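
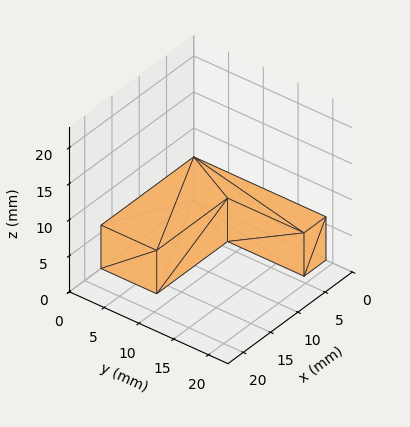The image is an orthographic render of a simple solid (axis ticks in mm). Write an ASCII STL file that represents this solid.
Reading the render: the shape is an L-shaped prism: outer 17 × 19 mm, arm thicknesses ≈ 8 mm (horizontal) and 4 mm (vertical), extruded 6 mm in z (dimensions read to the nearest mm from the axis ticks). For the STL, each face is triangulated and given an outward normal.

solid part
  facet normal 0.0000 0.0000 -1.0000
    outer loop
      vertex 17.0 8.0 0.0
      vertex 17.0 0.0 0.0
      vertex 0.0 0.0 0.0
    endloop
  endfacet
  facet normal 0.0000 0.0000 -1.0000
    outer loop
      vertex 4.0 8.0 0.0
      vertex 17.0 8.0 0.0
      vertex 0.0 0.0 0.0
    endloop
  endfacet
  facet normal 0.0000 0.0000 -1.0000
    outer loop
      vertex 4.0 19.0 0.0
      vertex 4.0 8.0 0.0
      vertex 0.0 0.0 0.0
    endloop
  endfacet
  facet normal 0.0000 0.0000 -1.0000
    outer loop
      vertex 0.0 19.0 0.0
      vertex 4.0 19.0 0.0
      vertex 0.0 0.0 0.0
    endloop
  endfacet
  facet normal 0.0000 0.0000 1.0000
    outer loop
      vertex 0.0 0.0 6.0
      vertex 17.0 0.0 6.0
      vertex 17.0 8.0 6.0
    endloop
  endfacet
  facet normal 0.0000 0.0000 1.0000
    outer loop
      vertex 0.0 0.0 6.0
      vertex 17.0 8.0 6.0
      vertex 4.0 8.0 6.0
    endloop
  endfacet
  facet normal 0.0000 0.0000 1.0000
    outer loop
      vertex 0.0 0.0 6.0
      vertex 4.0 8.0 6.0
      vertex 4.0 19.0 6.0
    endloop
  endfacet
  facet normal 0.0000 0.0000 1.0000
    outer loop
      vertex 0.0 0.0 6.0
      vertex 4.0 19.0 6.0
      vertex 0.0 19.0 6.0
    endloop
  endfacet
  facet normal 0.0000 -1.0000 0.0000
    outer loop
      vertex 0.0 0.0 0.0
      vertex 17.0 0.0 0.0
      vertex 17.0 0.0 6.0
    endloop
  endfacet
  facet normal 0.0000 -1.0000 0.0000
    outer loop
      vertex 0.0 0.0 0.0
      vertex 17.0 0.0 6.0
      vertex 0.0 0.0 6.0
    endloop
  endfacet
  facet normal 1.0000 0.0000 0.0000
    outer loop
      vertex 17.0 0.0 0.0
      vertex 17.0 8.0 0.0
      vertex 17.0 8.0 6.0
    endloop
  endfacet
  facet normal 1.0000 0.0000 0.0000
    outer loop
      vertex 17.0 0.0 0.0
      vertex 17.0 8.0 6.0
      vertex 17.0 0.0 6.0
    endloop
  endfacet
  facet normal 0.0000 1.0000 0.0000
    outer loop
      vertex 17.0 8.0 0.0
      vertex 4.0 8.0 0.0
      vertex 4.0 8.0 6.0
    endloop
  endfacet
  facet normal 0.0000 1.0000 0.0000
    outer loop
      vertex 17.0 8.0 0.0
      vertex 4.0 8.0 6.0
      vertex 17.0 8.0 6.0
    endloop
  endfacet
  facet normal 1.0000 0.0000 0.0000
    outer loop
      vertex 4.0 8.0 0.0
      vertex 4.0 19.0 0.0
      vertex 4.0 19.0 6.0
    endloop
  endfacet
  facet normal 1.0000 0.0000 0.0000
    outer loop
      vertex 4.0 8.0 0.0
      vertex 4.0 19.0 6.0
      vertex 4.0 8.0 6.0
    endloop
  endfacet
  facet normal 0.0000 1.0000 0.0000
    outer loop
      vertex 4.0 19.0 0.0
      vertex 0.0 19.0 0.0
      vertex 0.0 19.0 6.0
    endloop
  endfacet
  facet normal 0.0000 1.0000 0.0000
    outer loop
      vertex 4.0 19.0 0.0
      vertex 0.0 19.0 6.0
      vertex 4.0 19.0 6.0
    endloop
  endfacet
  facet normal -1.0000 0.0000 0.0000
    outer loop
      vertex 0.0 19.0 0.0
      vertex 0.0 0.0 0.0
      vertex 0.0 0.0 6.0
    endloop
  endfacet
  facet normal -1.0000 0.0000 0.0000
    outer loop
      vertex 0.0 19.0 0.0
      vertex 0.0 0.0 6.0
      vertex 0.0 19.0 6.0
    endloop
  endfacet
endsolid part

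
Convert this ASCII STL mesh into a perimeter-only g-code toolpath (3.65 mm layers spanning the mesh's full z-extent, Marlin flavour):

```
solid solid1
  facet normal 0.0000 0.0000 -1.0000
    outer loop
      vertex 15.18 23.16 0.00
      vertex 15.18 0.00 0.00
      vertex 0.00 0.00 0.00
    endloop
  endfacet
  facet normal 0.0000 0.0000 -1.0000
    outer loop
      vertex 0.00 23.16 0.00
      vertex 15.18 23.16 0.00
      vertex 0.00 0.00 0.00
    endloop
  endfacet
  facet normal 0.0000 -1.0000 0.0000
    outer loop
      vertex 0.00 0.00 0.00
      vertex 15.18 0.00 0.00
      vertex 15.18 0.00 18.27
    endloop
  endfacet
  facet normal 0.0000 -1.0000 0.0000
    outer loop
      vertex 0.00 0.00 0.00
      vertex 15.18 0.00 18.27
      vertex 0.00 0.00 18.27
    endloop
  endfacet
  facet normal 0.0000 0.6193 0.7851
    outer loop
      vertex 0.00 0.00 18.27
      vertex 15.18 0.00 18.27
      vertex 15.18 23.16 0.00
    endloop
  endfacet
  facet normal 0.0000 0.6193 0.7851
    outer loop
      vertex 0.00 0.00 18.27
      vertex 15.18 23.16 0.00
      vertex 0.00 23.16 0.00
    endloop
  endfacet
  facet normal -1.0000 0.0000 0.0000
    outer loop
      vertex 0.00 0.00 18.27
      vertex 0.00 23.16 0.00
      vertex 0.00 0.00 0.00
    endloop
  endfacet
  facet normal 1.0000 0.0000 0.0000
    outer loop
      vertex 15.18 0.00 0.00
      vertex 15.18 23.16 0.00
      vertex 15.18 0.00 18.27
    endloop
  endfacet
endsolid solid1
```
; perimeter-only toolpath
G21 ; units = mm
G90 ; absolute positioning
G28 ; home
; layer 1
G0 Z3.65
G0 X0.00 Y0.00
G1 X15.18 Y0.00
G1 X15.18 Y18.53
G1 X0.00 Y18.53
G1 X0.00 Y0.00
; layer 2
G0 Z7.31
G0 X0.00 Y0.00
G1 X15.18 Y0.00
G1 X15.18 Y13.90
G1 X0.00 Y13.90
G1 X0.00 Y0.00
; layer 3
G0 Z10.96
G0 X0.00 Y0.00
G1 X15.18 Y0.00
G1 X15.18 Y9.26
G1 X0.00 Y9.26
G1 X0.00 Y0.00
; layer 4
G0 Z14.62
G0 X0.00 Y0.00
G1 X15.18 Y0.00
G1 X15.18 Y4.63
G1 X0.00 Y4.63
G1 X0.00 Y0.00
M2 ; end

The solid is a wedge (ramp): 15.2 × 23.2 mm base, rising to 18.3 mm along the y=0 edge and sloping linearly to z=0 at y=23.2. Slicing at Δz = 3.65 mm — 5 equal slices spanning the solid's height, so layer i sits at z = i·h/5 — gives 4 non-empty perimeters. Each is a 4-segment closed polygon; G0 lifts to the layer z and rapids to the start vertex, then G1 traces the edges. The cross-section shrinks linearly with z (the slice at the apex is degenerate and omitted).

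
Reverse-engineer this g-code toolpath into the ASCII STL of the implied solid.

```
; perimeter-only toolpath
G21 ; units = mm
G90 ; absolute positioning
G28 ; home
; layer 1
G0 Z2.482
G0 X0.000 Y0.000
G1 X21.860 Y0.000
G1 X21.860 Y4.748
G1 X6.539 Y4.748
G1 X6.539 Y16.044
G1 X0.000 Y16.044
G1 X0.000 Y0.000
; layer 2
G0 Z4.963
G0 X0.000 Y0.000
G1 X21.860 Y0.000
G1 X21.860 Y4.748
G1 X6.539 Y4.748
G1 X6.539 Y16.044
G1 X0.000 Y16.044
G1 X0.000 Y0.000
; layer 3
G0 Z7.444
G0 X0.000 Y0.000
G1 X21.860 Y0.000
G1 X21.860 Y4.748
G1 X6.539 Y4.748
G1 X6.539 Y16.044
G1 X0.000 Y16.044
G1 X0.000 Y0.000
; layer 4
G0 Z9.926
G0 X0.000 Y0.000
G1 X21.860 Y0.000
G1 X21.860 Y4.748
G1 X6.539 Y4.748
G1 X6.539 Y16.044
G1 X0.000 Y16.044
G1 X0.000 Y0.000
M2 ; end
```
solid part
  facet normal 0.0000 0.0000 -1.0000
    outer loop
      vertex 21.860 4.748 0.000
      vertex 21.860 0.000 0.000
      vertex 0.000 0.000 0.000
    endloop
  endfacet
  facet normal 0.0000 0.0000 -1.0000
    outer loop
      vertex 6.539 4.748 0.000
      vertex 21.860 4.748 0.000
      vertex 0.000 0.000 0.000
    endloop
  endfacet
  facet normal 0.0000 0.0000 -1.0000
    outer loop
      vertex 6.539 16.044 0.000
      vertex 6.539 4.748 0.000
      vertex 0.000 0.000 0.000
    endloop
  endfacet
  facet normal 0.0000 0.0000 -1.0000
    outer loop
      vertex 0.000 16.044 0.000
      vertex 6.539 16.044 0.000
      vertex 0.000 0.000 0.000
    endloop
  endfacet
  facet normal 0.0000 0.0000 1.0000
    outer loop
      vertex 0.000 0.000 9.926
      vertex 21.860 0.000 9.926
      vertex 21.860 4.748 9.926
    endloop
  endfacet
  facet normal 0.0000 0.0000 1.0000
    outer loop
      vertex 0.000 0.000 9.926
      vertex 21.860 4.748 9.926
      vertex 6.539 4.748 9.926
    endloop
  endfacet
  facet normal 0.0000 0.0000 1.0000
    outer loop
      vertex 0.000 0.000 9.926
      vertex 6.539 4.748 9.926
      vertex 6.539 16.044 9.926
    endloop
  endfacet
  facet normal 0.0000 0.0000 1.0000
    outer loop
      vertex 0.000 0.000 9.926
      vertex 6.539 16.044 9.926
      vertex 0.000 16.044 9.926
    endloop
  endfacet
  facet normal 0.0000 -1.0000 0.0000
    outer loop
      vertex 0.000 0.000 0.000
      vertex 21.860 0.000 0.000
      vertex 21.860 0.000 9.926
    endloop
  endfacet
  facet normal 0.0000 -1.0000 0.0000
    outer loop
      vertex 0.000 0.000 0.000
      vertex 21.860 0.000 9.926
      vertex 0.000 0.000 9.926
    endloop
  endfacet
  facet normal 1.0000 0.0000 0.0000
    outer loop
      vertex 21.860 0.000 0.000
      vertex 21.860 4.748 0.000
      vertex 21.860 4.748 9.926
    endloop
  endfacet
  facet normal 1.0000 0.0000 0.0000
    outer loop
      vertex 21.860 0.000 0.000
      vertex 21.860 4.748 9.926
      vertex 21.860 0.000 9.926
    endloop
  endfacet
  facet normal 0.0000 1.0000 0.0000
    outer loop
      vertex 21.860 4.748 0.000
      vertex 6.539 4.748 0.000
      vertex 6.539 4.748 9.926
    endloop
  endfacet
  facet normal 0.0000 1.0000 0.0000
    outer loop
      vertex 21.860 4.748 0.000
      vertex 6.539 4.748 9.926
      vertex 21.860 4.748 9.926
    endloop
  endfacet
  facet normal 1.0000 0.0000 0.0000
    outer loop
      vertex 6.539 4.748 0.000
      vertex 6.539 16.044 0.000
      vertex 6.539 16.044 9.926
    endloop
  endfacet
  facet normal 1.0000 0.0000 0.0000
    outer loop
      vertex 6.539 4.748 0.000
      vertex 6.539 16.044 9.926
      vertex 6.539 4.748 9.926
    endloop
  endfacet
  facet normal 0.0000 1.0000 0.0000
    outer loop
      vertex 6.539 16.044 0.000
      vertex 0.000 16.044 0.000
      vertex 0.000 16.044 9.926
    endloop
  endfacet
  facet normal 0.0000 1.0000 0.0000
    outer loop
      vertex 6.539 16.044 0.000
      vertex 0.000 16.044 9.926
      vertex 6.539 16.044 9.926
    endloop
  endfacet
  facet normal -1.0000 0.0000 0.0000
    outer loop
      vertex 0.000 16.044 0.000
      vertex 0.000 0.000 0.000
      vertex 0.000 0.000 9.926
    endloop
  endfacet
  facet normal -1.0000 0.0000 0.0000
    outer loop
      vertex 0.000 16.044 0.000
      vertex 0.000 0.000 9.926
      vertex 0.000 16.044 9.926
    endloop
  endfacet
endsolid part

The G0 Z moves step by Δz≈2.482 mm. Every layer's G1 loop is the same polygon, so the solid is a straight extrusion of it from z=0 to z≈9.93. Closing with flat bottom and top caps and triangulating gives 20 facets — an L-shaped prism: outer 21.9 × 16 mm, arm thicknesses ≈ 4.75 mm (horizontal) and 6.54 mm (vertical), extruded 9.93 mm in z.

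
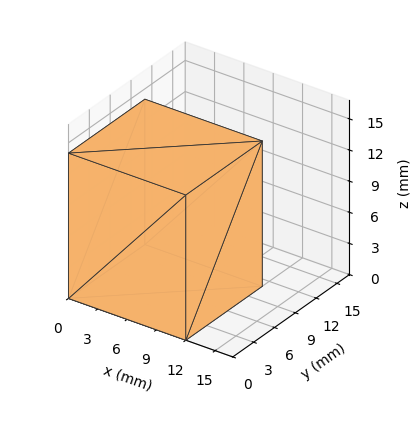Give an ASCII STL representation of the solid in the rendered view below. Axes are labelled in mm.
Reading the render: the shape is a rectangular box, roughly 12 × 11 mm footprint and 14 mm tall (dimensions read to the nearest mm from the axis ticks). For the STL, each face is triangulated and given an outward normal.

solid part
  facet normal 0.0000 0.0000 -1.0000
    outer loop
      vertex 12.000 11.000 0.000
      vertex 12.000 0.000 0.000
      vertex 0.000 0.000 0.000
    endloop
  endfacet
  facet normal 0.0000 0.0000 -1.0000
    outer loop
      vertex 0.000 11.000 0.000
      vertex 12.000 11.000 0.000
      vertex 0.000 0.000 0.000
    endloop
  endfacet
  facet normal 0.0000 0.0000 1.0000
    outer loop
      vertex 0.000 0.000 14.000
      vertex 12.000 0.000 14.000
      vertex 12.000 11.000 14.000
    endloop
  endfacet
  facet normal 0.0000 0.0000 1.0000
    outer loop
      vertex 0.000 0.000 14.000
      vertex 12.000 11.000 14.000
      vertex 0.000 11.000 14.000
    endloop
  endfacet
  facet normal 0.0000 -1.0000 0.0000
    outer loop
      vertex 0.000 0.000 0.000
      vertex 12.000 0.000 0.000
      vertex 12.000 0.000 14.000
    endloop
  endfacet
  facet normal 0.0000 -1.0000 0.0000
    outer loop
      vertex 0.000 0.000 0.000
      vertex 12.000 0.000 14.000
      vertex 0.000 0.000 14.000
    endloop
  endfacet
  facet normal 0.0000 1.0000 0.0000
    outer loop
      vertex 12.000 11.000 14.000
      vertex 12.000 11.000 0.000
      vertex 0.000 11.000 0.000
    endloop
  endfacet
  facet normal 0.0000 1.0000 0.0000
    outer loop
      vertex 0.000 11.000 14.000
      vertex 12.000 11.000 14.000
      vertex 0.000 11.000 0.000
    endloop
  endfacet
  facet normal -1.0000 0.0000 0.0000
    outer loop
      vertex 0.000 11.000 14.000
      vertex 0.000 11.000 0.000
      vertex 0.000 0.000 0.000
    endloop
  endfacet
  facet normal -1.0000 0.0000 0.0000
    outer loop
      vertex 0.000 0.000 14.000
      vertex 0.000 11.000 14.000
      vertex 0.000 0.000 0.000
    endloop
  endfacet
  facet normal 1.0000 0.0000 0.0000
    outer loop
      vertex 12.000 0.000 0.000
      vertex 12.000 11.000 0.000
      vertex 12.000 11.000 14.000
    endloop
  endfacet
  facet normal 1.0000 0.0000 0.0000
    outer loop
      vertex 12.000 0.000 0.000
      vertex 12.000 11.000 14.000
      vertex 12.000 0.000 14.000
    endloop
  endfacet
endsolid part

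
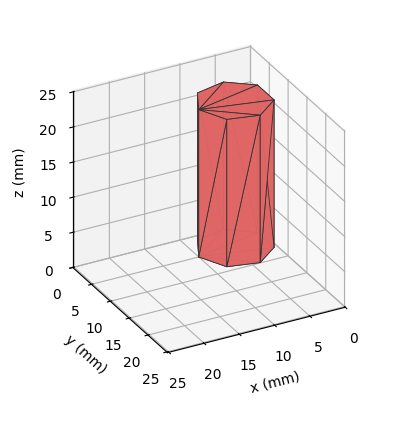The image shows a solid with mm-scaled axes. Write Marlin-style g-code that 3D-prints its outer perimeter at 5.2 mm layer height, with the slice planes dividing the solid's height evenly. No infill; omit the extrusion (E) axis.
Reading the render: the shape is a regular 7-sided prism (a cylinder approximated with 7 flat sides), circumscribed radius ≈ 5 mm, height ≈ 21 mm (dimensions read to the nearest mm from the axis ticks). For the g-code, the solid's height is divided into equal slices at the stated Δz and each level perimeter traced with G1 moves after a G0 lift.

; perimeter-only toolpath
G21 ; units = mm
G90 ; absolute positioning
G28 ; home
; layer 1
G0 Z5.2
G0 X10.0 Y5.0
G1 X8.1 Y8.9
G1 X3.9 Y9.9
G1 X0.5 Y7.2
G1 X0.5 Y2.8
G1 X3.9 Y0.1
G1 X8.1 Y1.1
G1 X10.0 Y5.0
; layer 2
G0 Z10.5
G0 X10.0 Y5.0
G1 X8.1 Y8.9
G1 X3.9 Y9.9
G1 X0.5 Y7.2
G1 X0.5 Y2.8
G1 X3.9 Y0.1
G1 X8.1 Y1.1
G1 X10.0 Y5.0
; layer 3
G0 Z15.8
G0 X10.0 Y5.0
G1 X8.1 Y8.9
G1 X3.9 Y9.9
G1 X0.5 Y7.2
G1 X0.5 Y2.8
G1 X3.9 Y0.1
G1 X8.1 Y1.1
G1 X10.0 Y5.0
; layer 4
G0 Z21.0
G0 X10.0 Y5.0
G1 X8.1 Y8.9
G1 X3.9 Y9.9
G1 X0.5 Y7.2
G1 X0.5 Y2.8
G1 X3.9 Y0.1
G1 X8.1 Y1.1
G1 X10.0 Y5.0
M2 ; end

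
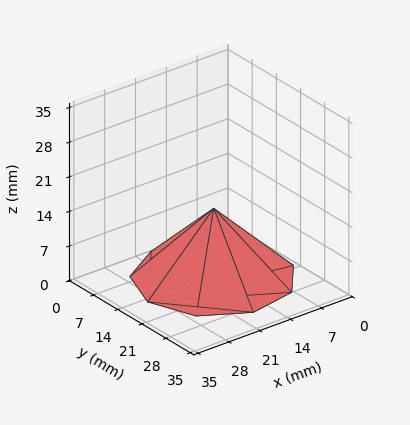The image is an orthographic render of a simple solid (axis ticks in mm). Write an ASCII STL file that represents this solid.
Reading the render: the shape is a regular 9-sided pyramid, base circumscribed radius ≈ 15 mm, apex at z ≈ 14 mm (dimensions read to the nearest mm from the axis ticks). For the STL, each face is triangulated and given an outward normal.

solid part
  facet normal 0.0000 0.0000 -1.0000
    outer loop
      vertex 17.6 29.8 0.0
      vertex 26.5 24.6 0.0
      vertex 30.0 15.0 0.0
    endloop
  endfacet
  facet normal 0.0000 0.0000 -1.0000
    outer loop
      vertex 7.5 28.0 0.0
      vertex 17.6 29.8 0.0
      vertex 30.0 15.0 0.0
    endloop
  endfacet
  facet normal 0.0000 0.0000 -1.0000
    outer loop
      vertex 0.9 20.1 0.0
      vertex 7.5 28.0 0.0
      vertex 30.0 15.0 0.0
    endloop
  endfacet
  facet normal 0.0000 0.0000 -1.0000
    outer loop
      vertex 0.9 9.9 0.0
      vertex 0.9 20.1 0.0
      vertex 30.0 15.0 0.0
    endloop
  endfacet
  facet normal 0.0000 0.0000 -1.0000
    outer loop
      vertex 7.5 2.0 0.0
      vertex 0.9 9.9 0.0
      vertex 30.0 15.0 0.0
    endloop
  endfacet
  facet normal 0.0000 0.0000 -1.0000
    outer loop
      vertex 17.6 0.2 0.0
      vertex 7.5 2.0 0.0
      vertex 30.0 15.0 0.0
    endloop
  endfacet
  facet normal 0.0000 0.0000 -1.0000
    outer loop
      vertex 26.5 5.4 0.0
      vertex 17.6 0.2 0.0
      vertex 30.0 15.0 0.0
    endloop
  endfacet
  facet normal 0.6621 0.2414 0.7094
    outer loop
      vertex 30.0 15.0 0.0
      vertex 26.5 24.6 0.0
      vertex 15.0 15.0 14.0
    endloop
  endfacet
  facet normal 0.3556 0.6086 0.7094
    outer loop
      vertex 26.5 24.6 0.0
      vertex 17.6 29.8 0.0
      vertex 15.0 15.0 14.0
    endloop
  endfacet
  facet normal -0.1236 0.6933 0.7100
    outer loop
      vertex 17.6 29.8 0.0
      vertex 7.5 28.0 0.0
      vertex 15.0 15.0 14.0
    endloop
  endfacet
  facet normal -0.5409 0.4519 0.7094
    outer loop
      vertex 7.5 28.0 0.0
      vertex 0.9 20.1 0.0
      vertex 15.0 15.0 14.0
    endloop
  endfacet
  facet normal -0.7046 0.0000 0.7096
    outer loop
      vertex 0.9 20.1 0.0
      vertex 0.9 9.9 0.0
      vertex 15.0 15.0 14.0
    endloop
  endfacet
  facet normal -0.5409 -0.4519 0.7094
    outer loop
      vertex 0.9 9.9 0.0
      vertex 7.5 2.0 0.0
      vertex 15.0 15.0 14.0
    endloop
  endfacet
  facet normal -0.1236 -0.6933 0.7100
    outer loop
      vertex 7.5 2.0 0.0
      vertex 17.6 0.2 0.0
      vertex 15.0 15.0 14.0
    endloop
  endfacet
  facet normal 0.3556 -0.6086 0.7094
    outer loop
      vertex 17.6 0.2 0.0
      vertex 26.5 5.4 0.0
      vertex 15.0 15.0 14.0
    endloop
  endfacet
  facet normal 0.6621 -0.2414 0.7094
    outer loop
      vertex 26.5 5.4 0.0
      vertex 30.0 15.0 0.0
      vertex 15.0 15.0 14.0
    endloop
  endfacet
endsolid part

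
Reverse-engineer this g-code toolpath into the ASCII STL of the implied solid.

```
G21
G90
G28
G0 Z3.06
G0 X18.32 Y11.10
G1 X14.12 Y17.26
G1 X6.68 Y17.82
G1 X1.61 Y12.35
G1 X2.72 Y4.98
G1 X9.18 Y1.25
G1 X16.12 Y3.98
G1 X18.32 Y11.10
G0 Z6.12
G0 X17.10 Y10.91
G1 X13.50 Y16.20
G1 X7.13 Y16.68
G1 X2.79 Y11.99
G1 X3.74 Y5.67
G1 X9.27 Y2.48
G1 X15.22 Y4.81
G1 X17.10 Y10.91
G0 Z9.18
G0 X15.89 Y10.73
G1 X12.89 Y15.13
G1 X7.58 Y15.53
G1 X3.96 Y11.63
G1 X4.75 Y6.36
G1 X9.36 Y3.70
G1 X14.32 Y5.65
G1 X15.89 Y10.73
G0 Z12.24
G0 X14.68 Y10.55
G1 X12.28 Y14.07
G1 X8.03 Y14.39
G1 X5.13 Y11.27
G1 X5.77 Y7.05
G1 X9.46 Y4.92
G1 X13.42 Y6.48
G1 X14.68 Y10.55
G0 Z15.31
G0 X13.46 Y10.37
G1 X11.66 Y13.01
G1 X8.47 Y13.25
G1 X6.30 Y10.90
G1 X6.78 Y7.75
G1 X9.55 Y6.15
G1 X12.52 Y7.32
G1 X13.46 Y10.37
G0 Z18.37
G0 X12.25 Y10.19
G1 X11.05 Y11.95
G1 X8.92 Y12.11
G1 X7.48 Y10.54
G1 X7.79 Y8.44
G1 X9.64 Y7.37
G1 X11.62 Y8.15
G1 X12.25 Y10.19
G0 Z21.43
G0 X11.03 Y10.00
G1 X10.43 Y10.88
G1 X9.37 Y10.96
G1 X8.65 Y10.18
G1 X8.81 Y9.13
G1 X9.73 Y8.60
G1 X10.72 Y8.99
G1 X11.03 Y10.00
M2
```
solid part
  facet normal 0.0000 0.0000 -1.0000
    outer loop
      vertex 6.23 18.96 0.00
      vertex 14.73 18.32 0.00
      vertex 19.53 11.28 0.00
    endloop
  endfacet
  facet normal 0.0000 0.0000 -1.0000
    outer loop
      vertex 0.44 12.71 0.00
      vertex 6.23 18.96 0.00
      vertex 19.53 11.28 0.00
    endloop
  endfacet
  facet normal 0.0000 0.0000 -1.0000
    outer loop
      vertex 1.71 4.29 0.00
      vertex 0.44 12.71 0.00
      vertex 19.53 11.28 0.00
    endloop
  endfacet
  facet normal 0.0000 0.0000 -1.0000
    outer loop
      vertex 9.09 0.03 0.00
      vertex 1.71 4.29 0.00
      vertex 19.53 11.28 0.00
    endloop
  endfacet
  facet normal 0.0000 0.0000 -1.0000
    outer loop
      vertex 17.02 3.14 0.00
      vertex 9.09 0.03 0.00
      vertex 19.53 11.28 0.00
    endloop
  endfacet
  facet normal 0.7771 0.5298 0.3397
    outer loop
      vertex 19.53 11.28 0.00
      vertex 14.73 18.32 0.00
      vertex 9.82 9.82 24.49
    endloop
  endfacet
  facet normal 0.0706 0.9379 0.3397
    outer loop
      vertex 14.73 18.32 0.00
      vertex 6.23 18.96 0.00
      vertex 9.82 9.82 24.49
    endloop
  endfacet
  facet normal -0.6900 0.6392 0.3397
    outer loop
      vertex 6.23 18.96 0.00
      vertex 0.44 12.71 0.00
      vertex 9.82 9.82 24.49
    endloop
  endfacet
  facet normal -0.9300 -0.1403 0.3397
    outer loop
      vertex 0.44 12.71 0.00
      vertex 1.71 4.29 0.00
      vertex 9.82 9.82 24.49
    endloop
  endfacet
  facet normal -0.4702 -0.8146 0.3396
    outer loop
      vertex 1.71 4.29 0.00
      vertex 9.09 0.03 0.00
      vertex 9.82 9.82 24.49
    endloop
  endfacet
  facet normal 0.3434 -0.8756 0.3398
    outer loop
      vertex 9.09 0.03 0.00
      vertex 17.02 3.14 0.00
      vertex 9.82 9.82 24.49
    endloop
  endfacet
  facet normal 0.8987 -0.2771 0.3398
    outer loop
      vertex 17.02 3.14 0.00
      vertex 19.53 11.28 0.00
      vertex 9.82 9.82 24.49
    endloop
  endfacet
endsolid part

The G0 Z moves step by Δz≈3.06 mm. The G1 loops shrink linearly with z, so the solid tapers from its base footprint up to z≈24.5. Closing with a flat bottom cap and the tapered top and triangulating gives 12 facets — a regular 7-sided pyramid, base circumscribed radius ≈ 9.82 mm, apex at z ≈ 24.5 mm.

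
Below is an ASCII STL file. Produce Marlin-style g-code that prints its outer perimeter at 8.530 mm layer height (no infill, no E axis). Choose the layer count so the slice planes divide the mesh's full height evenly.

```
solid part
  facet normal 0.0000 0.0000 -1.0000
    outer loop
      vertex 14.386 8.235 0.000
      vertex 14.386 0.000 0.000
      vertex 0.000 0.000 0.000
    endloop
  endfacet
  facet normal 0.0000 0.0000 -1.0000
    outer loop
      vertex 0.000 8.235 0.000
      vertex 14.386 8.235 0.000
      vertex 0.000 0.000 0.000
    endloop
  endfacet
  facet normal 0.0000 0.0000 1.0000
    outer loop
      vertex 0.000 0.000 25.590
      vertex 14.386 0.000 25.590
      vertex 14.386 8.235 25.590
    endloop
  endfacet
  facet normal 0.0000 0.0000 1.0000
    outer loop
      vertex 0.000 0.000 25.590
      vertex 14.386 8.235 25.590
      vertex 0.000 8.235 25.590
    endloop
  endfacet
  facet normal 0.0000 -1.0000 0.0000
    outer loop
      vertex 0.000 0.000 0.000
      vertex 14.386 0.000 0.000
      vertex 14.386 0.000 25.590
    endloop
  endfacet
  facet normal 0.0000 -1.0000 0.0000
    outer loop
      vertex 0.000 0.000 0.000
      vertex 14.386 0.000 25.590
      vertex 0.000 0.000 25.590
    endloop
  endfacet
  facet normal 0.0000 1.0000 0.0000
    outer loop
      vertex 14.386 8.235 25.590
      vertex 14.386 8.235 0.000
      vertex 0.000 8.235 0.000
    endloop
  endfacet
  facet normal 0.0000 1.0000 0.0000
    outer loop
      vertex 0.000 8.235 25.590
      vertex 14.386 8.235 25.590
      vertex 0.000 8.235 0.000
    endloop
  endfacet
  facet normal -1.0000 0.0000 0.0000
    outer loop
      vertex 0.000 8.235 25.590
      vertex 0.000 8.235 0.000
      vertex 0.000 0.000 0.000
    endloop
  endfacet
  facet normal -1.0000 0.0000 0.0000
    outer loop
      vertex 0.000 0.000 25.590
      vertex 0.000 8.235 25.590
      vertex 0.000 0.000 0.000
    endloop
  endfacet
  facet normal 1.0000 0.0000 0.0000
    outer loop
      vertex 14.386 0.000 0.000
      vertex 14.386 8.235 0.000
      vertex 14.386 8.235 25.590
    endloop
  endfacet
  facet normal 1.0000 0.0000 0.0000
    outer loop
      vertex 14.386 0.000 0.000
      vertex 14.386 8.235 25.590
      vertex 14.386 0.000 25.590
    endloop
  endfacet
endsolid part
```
; perimeter-only toolpath
G21 ; units = mm
G90 ; absolute positioning
G28 ; home
; layer 1
G0 Z8.530
G0 X0.000 Y0.000
G1 X14.386 Y0.000
G1 X14.386 Y8.235
G1 X0.000 Y8.235
G1 X0.000 Y0.000
; layer 2
G0 Z17.060
G0 X0.000 Y0.000
G1 X14.386 Y0.000
G1 X14.386 Y8.235
G1 X0.000 Y8.235
G1 X0.000 Y0.000
; layer 3
G0 Z25.590
G0 X0.000 Y0.000
G1 X14.386 Y0.000
G1 X14.386 Y8.235
G1 X0.000 Y8.235
G1 X0.000 Y0.000
M2 ; end

The solid is a rectangular box, roughly 14.4 × 8.23 mm footprint and 25.6 mm tall. Slicing at Δz = 8.530 mm — 3 equal slices spanning the solid's height, so layer i sits at z = i·h/3 — gives 3 non-empty perimeters. Each is a 4-segment closed polygon; G0 lifts to the layer z and rapids to the start vertex, then G1 traces the edges.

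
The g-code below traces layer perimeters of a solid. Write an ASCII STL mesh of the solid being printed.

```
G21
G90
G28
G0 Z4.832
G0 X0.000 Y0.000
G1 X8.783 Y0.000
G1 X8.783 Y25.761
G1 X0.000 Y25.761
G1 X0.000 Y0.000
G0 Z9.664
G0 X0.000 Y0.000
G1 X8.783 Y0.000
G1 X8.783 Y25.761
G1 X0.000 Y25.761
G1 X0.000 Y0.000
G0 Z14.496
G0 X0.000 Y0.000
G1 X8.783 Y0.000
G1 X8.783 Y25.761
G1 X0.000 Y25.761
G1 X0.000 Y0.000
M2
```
solid part
  facet normal 0.0000 0.0000 -1.0000
    outer loop
      vertex 8.783 25.761 0.000
      vertex 8.783 0.000 0.000
      vertex 0.000 0.000 0.000
    endloop
  endfacet
  facet normal 0.0000 0.0000 -1.0000
    outer loop
      vertex 0.000 25.761 0.000
      vertex 8.783 25.761 0.000
      vertex 0.000 0.000 0.000
    endloop
  endfacet
  facet normal 0.0000 0.0000 1.0000
    outer loop
      vertex 0.000 0.000 14.496
      vertex 8.783 0.000 14.496
      vertex 8.783 25.761 14.496
    endloop
  endfacet
  facet normal 0.0000 0.0000 1.0000
    outer loop
      vertex 0.000 0.000 14.496
      vertex 8.783 25.761 14.496
      vertex 0.000 25.761 14.496
    endloop
  endfacet
  facet normal 0.0000 -1.0000 0.0000
    outer loop
      vertex 0.000 0.000 0.000
      vertex 8.783 0.000 0.000
      vertex 8.783 0.000 14.496
    endloop
  endfacet
  facet normal 0.0000 -1.0000 0.0000
    outer loop
      vertex 0.000 0.000 0.000
      vertex 8.783 0.000 14.496
      vertex 0.000 0.000 14.496
    endloop
  endfacet
  facet normal 0.0000 1.0000 0.0000
    outer loop
      vertex 8.783 25.761 14.496
      vertex 8.783 25.761 0.000
      vertex 0.000 25.761 0.000
    endloop
  endfacet
  facet normal 0.0000 1.0000 0.0000
    outer loop
      vertex 0.000 25.761 14.496
      vertex 8.783 25.761 14.496
      vertex 0.000 25.761 0.000
    endloop
  endfacet
  facet normal -1.0000 0.0000 0.0000
    outer loop
      vertex 0.000 25.761 14.496
      vertex 0.000 25.761 0.000
      vertex 0.000 0.000 0.000
    endloop
  endfacet
  facet normal -1.0000 0.0000 0.0000
    outer loop
      vertex 0.000 0.000 14.496
      vertex 0.000 25.761 14.496
      vertex 0.000 0.000 0.000
    endloop
  endfacet
  facet normal 1.0000 0.0000 0.0000
    outer loop
      vertex 8.783 0.000 0.000
      vertex 8.783 25.761 0.000
      vertex 8.783 25.761 14.496
    endloop
  endfacet
  facet normal 1.0000 0.0000 0.0000
    outer loop
      vertex 8.783 0.000 0.000
      vertex 8.783 25.761 14.496
      vertex 8.783 0.000 14.496
    endloop
  endfacet
endsolid part

The G0 Z moves step by Δz≈4.832 mm. Every layer's G1 loop is the same polygon, so the solid is a straight extrusion of it from z=0 to z≈14.5. Closing with flat bottom and top caps and triangulating gives 12 facets — a rectangular box, roughly 8.78 × 25.8 mm footprint and 14.5 mm tall.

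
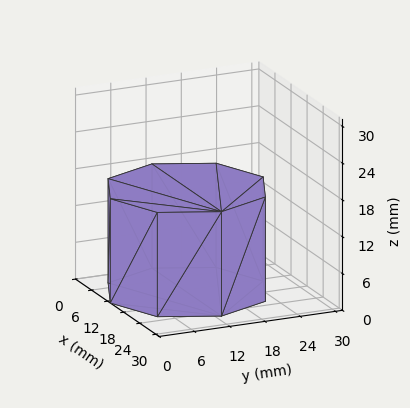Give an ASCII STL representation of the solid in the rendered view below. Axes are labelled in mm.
Reading the render: the shape is a regular 8-sided prism (a cylinder approximated with 8 flat sides), circumscribed radius ≈ 13 mm, height ≈ 17 mm (dimensions read to the nearest mm from the axis ticks). For the STL, each face is triangulated and given an outward normal.

solid part
  facet normal 0.0000 0.0000 -1.0000
    outer loop
      vertex 13.00 26.00 0.00
      vertex 22.19 22.19 0.00
      vertex 26.00 13.00 0.00
    endloop
  endfacet
  facet normal 0.0000 0.0000 -1.0000
    outer loop
      vertex 3.81 22.19 0.00
      vertex 13.00 26.00 0.00
      vertex 26.00 13.00 0.00
    endloop
  endfacet
  facet normal 0.0000 0.0000 -1.0000
    outer loop
      vertex 0.00 13.00 0.00
      vertex 3.81 22.19 0.00
      vertex 26.00 13.00 0.00
    endloop
  endfacet
  facet normal 0.0000 0.0000 -1.0000
    outer loop
      vertex 3.81 3.81 0.00
      vertex 0.00 13.00 0.00
      vertex 26.00 13.00 0.00
    endloop
  endfacet
  facet normal 0.0000 0.0000 -1.0000
    outer loop
      vertex 13.00 0.00 0.00
      vertex 3.81 3.81 0.00
      vertex 26.00 13.00 0.00
    endloop
  endfacet
  facet normal 0.0000 0.0000 -1.0000
    outer loop
      vertex 22.19 3.81 0.00
      vertex 13.00 0.00 0.00
      vertex 26.00 13.00 0.00
    endloop
  endfacet
  facet normal 0.0000 0.0000 1.0000
    outer loop
      vertex 26.00 13.00 17.00
      vertex 22.19 22.19 17.00
      vertex 13.00 26.00 17.00
    endloop
  endfacet
  facet normal 0.0000 0.0000 1.0000
    outer loop
      vertex 26.00 13.00 17.00
      vertex 13.00 26.00 17.00
      vertex 3.81 22.19 17.00
    endloop
  endfacet
  facet normal 0.0000 0.0000 1.0000
    outer loop
      vertex 26.00 13.00 17.00
      vertex 3.81 22.19 17.00
      vertex 0.00 13.00 17.00
    endloop
  endfacet
  facet normal 0.0000 0.0000 1.0000
    outer loop
      vertex 26.00 13.00 17.00
      vertex 0.00 13.00 17.00
      vertex 3.81 3.81 17.00
    endloop
  endfacet
  facet normal 0.0000 0.0000 1.0000
    outer loop
      vertex 26.00 13.00 17.00
      vertex 3.81 3.81 17.00
      vertex 13.00 0.00 17.00
    endloop
  endfacet
  facet normal 0.0000 0.0000 1.0000
    outer loop
      vertex 26.00 13.00 17.00
      vertex 13.00 0.00 17.00
      vertex 22.19 3.81 17.00
    endloop
  endfacet
  facet normal 0.9238 0.3830 0.0000
    outer loop
      vertex 26.00 13.00 0.00
      vertex 22.19 22.19 0.00
      vertex 22.19 22.19 17.00
    endloop
  endfacet
  facet normal 0.9238 0.3830 0.0000
    outer loop
      vertex 26.00 13.00 0.00
      vertex 22.19 22.19 17.00
      vertex 26.00 13.00 17.00
    endloop
  endfacet
  facet normal 0.3830 0.9238 0.0000
    outer loop
      vertex 22.19 22.19 0.00
      vertex 13.00 26.00 0.00
      vertex 13.00 26.00 17.00
    endloop
  endfacet
  facet normal 0.3830 0.9238 0.0000
    outer loop
      vertex 22.19 22.19 0.00
      vertex 13.00 26.00 17.00
      vertex 22.19 22.19 17.00
    endloop
  endfacet
  facet normal -0.3830 0.9238 0.0000
    outer loop
      vertex 13.00 26.00 0.00
      vertex 3.81 22.19 0.00
      vertex 3.81 22.19 17.00
    endloop
  endfacet
  facet normal -0.3830 0.9238 0.0000
    outer loop
      vertex 13.00 26.00 0.00
      vertex 3.81 22.19 17.00
      vertex 13.00 26.00 17.00
    endloop
  endfacet
  facet normal -0.9238 0.3830 0.0000
    outer loop
      vertex 3.81 22.19 0.00
      vertex 0.00 13.00 0.00
      vertex 0.00 13.00 17.00
    endloop
  endfacet
  facet normal -0.9238 0.3830 0.0000
    outer loop
      vertex 3.81 22.19 0.00
      vertex 0.00 13.00 17.00
      vertex 3.81 22.19 17.00
    endloop
  endfacet
  facet normal -0.9238 -0.3830 0.0000
    outer loop
      vertex 0.00 13.00 0.00
      vertex 3.81 3.81 0.00
      vertex 3.81 3.81 17.00
    endloop
  endfacet
  facet normal -0.9238 -0.3830 0.0000
    outer loop
      vertex 0.00 13.00 0.00
      vertex 3.81 3.81 17.00
      vertex 0.00 13.00 17.00
    endloop
  endfacet
  facet normal -0.3830 -0.9238 0.0000
    outer loop
      vertex 3.81 3.81 0.00
      vertex 13.00 0.00 0.00
      vertex 13.00 0.00 17.00
    endloop
  endfacet
  facet normal -0.3830 -0.9238 0.0000
    outer loop
      vertex 3.81 3.81 0.00
      vertex 13.00 0.00 17.00
      vertex 3.81 3.81 17.00
    endloop
  endfacet
  facet normal 0.3830 -0.9238 0.0000
    outer loop
      vertex 13.00 0.00 0.00
      vertex 22.19 3.81 0.00
      vertex 22.19 3.81 17.00
    endloop
  endfacet
  facet normal 0.3830 -0.9238 0.0000
    outer loop
      vertex 13.00 0.00 0.00
      vertex 22.19 3.81 17.00
      vertex 13.00 0.00 17.00
    endloop
  endfacet
  facet normal 0.9238 -0.3830 0.0000
    outer loop
      vertex 22.19 3.81 0.00
      vertex 26.00 13.00 0.00
      vertex 26.00 13.00 17.00
    endloop
  endfacet
  facet normal 0.9238 -0.3830 0.0000
    outer loop
      vertex 22.19 3.81 0.00
      vertex 26.00 13.00 17.00
      vertex 22.19 3.81 17.00
    endloop
  endfacet
endsolid part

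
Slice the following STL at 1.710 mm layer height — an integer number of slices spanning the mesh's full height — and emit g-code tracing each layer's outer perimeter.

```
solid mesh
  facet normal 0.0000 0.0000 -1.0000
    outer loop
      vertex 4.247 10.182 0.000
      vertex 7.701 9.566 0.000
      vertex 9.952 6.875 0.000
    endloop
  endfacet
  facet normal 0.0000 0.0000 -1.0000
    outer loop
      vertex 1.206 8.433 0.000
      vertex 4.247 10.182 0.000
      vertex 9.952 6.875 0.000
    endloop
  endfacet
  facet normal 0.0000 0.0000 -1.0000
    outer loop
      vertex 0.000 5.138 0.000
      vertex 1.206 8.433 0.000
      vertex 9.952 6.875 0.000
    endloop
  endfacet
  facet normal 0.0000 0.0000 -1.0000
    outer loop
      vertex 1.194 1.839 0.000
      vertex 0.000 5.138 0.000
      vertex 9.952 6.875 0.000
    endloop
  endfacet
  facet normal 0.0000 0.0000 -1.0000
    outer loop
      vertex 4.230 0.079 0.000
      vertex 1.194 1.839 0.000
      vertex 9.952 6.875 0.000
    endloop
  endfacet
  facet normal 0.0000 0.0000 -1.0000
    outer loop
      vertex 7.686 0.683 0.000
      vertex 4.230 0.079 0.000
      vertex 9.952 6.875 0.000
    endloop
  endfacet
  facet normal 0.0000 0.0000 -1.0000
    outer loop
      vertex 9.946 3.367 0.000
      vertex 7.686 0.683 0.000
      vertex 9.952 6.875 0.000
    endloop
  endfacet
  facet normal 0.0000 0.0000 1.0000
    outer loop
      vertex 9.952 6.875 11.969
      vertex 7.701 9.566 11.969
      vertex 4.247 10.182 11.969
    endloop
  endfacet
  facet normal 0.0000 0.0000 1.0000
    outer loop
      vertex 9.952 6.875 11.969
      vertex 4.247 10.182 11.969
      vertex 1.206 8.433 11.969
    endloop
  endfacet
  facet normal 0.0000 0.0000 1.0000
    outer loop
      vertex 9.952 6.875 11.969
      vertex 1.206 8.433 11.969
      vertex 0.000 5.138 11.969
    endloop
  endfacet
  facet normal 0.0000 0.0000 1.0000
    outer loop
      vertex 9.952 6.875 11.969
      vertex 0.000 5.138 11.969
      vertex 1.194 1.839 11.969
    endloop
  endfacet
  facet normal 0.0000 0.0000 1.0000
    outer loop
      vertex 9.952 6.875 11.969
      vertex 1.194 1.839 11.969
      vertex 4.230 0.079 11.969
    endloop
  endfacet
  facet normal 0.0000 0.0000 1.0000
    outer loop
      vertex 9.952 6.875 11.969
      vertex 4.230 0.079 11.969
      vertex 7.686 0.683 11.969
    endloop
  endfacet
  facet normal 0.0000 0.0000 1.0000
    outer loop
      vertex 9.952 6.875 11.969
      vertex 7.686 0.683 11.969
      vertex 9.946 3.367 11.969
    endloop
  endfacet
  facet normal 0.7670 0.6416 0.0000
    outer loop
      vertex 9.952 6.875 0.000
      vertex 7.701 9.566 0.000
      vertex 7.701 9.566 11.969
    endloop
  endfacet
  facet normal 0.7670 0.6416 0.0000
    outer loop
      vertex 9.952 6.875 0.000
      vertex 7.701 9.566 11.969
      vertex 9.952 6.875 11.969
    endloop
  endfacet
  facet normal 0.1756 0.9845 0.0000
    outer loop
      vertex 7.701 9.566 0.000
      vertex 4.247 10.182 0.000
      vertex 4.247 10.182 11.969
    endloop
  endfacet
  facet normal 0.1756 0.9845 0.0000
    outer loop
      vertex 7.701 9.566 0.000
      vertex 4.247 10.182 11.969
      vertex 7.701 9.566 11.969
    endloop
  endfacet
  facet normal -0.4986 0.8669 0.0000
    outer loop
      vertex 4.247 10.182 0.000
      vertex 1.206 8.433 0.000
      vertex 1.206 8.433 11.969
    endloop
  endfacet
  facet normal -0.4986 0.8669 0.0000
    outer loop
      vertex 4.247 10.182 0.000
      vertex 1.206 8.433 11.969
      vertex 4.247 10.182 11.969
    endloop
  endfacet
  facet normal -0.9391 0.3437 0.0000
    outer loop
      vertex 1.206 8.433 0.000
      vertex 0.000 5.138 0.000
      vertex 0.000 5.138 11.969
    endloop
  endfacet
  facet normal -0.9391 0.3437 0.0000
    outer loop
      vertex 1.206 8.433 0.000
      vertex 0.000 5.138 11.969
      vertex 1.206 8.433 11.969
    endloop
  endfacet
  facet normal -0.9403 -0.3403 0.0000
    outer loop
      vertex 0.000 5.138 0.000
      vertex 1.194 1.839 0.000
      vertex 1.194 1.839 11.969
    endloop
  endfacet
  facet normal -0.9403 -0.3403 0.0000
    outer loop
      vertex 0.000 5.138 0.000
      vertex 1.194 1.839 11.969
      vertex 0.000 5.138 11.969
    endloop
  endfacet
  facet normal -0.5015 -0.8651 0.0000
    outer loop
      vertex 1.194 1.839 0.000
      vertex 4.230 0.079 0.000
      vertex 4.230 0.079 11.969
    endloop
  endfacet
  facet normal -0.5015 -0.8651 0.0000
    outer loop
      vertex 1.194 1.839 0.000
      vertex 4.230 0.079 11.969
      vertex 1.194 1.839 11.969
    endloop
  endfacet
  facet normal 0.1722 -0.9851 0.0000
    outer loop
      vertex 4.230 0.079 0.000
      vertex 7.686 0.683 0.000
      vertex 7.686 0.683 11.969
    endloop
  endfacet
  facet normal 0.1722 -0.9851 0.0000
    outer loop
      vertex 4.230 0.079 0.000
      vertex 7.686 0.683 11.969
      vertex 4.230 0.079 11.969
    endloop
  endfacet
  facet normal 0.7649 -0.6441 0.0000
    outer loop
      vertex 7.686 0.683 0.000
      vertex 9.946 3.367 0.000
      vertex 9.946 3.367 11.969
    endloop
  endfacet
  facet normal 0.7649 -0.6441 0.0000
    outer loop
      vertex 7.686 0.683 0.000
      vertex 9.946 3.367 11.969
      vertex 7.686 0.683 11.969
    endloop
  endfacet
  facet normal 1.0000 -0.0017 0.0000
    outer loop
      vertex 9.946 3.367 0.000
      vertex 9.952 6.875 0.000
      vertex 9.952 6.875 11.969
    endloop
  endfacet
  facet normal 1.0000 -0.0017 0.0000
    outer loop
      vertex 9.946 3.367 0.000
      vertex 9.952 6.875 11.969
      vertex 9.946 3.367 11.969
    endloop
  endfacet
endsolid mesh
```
; perimeter-only toolpath
G21 ; units = mm
G90 ; absolute positioning
G28 ; home
; layer 1
G0 Z1.710
G0 X9.952 Y6.875
G1 X7.701 Y9.566
G1 X4.247 Y10.182
G1 X1.206 Y8.433
G1 X0.000 Y5.138
G1 X1.194 Y1.839
G1 X4.230 Y0.079
G1 X7.686 Y0.683
G1 X9.946 Y3.367
G1 X9.952 Y6.875
; layer 2
G0 Z3.420
G0 X9.952 Y6.875
G1 X7.701 Y9.566
G1 X4.247 Y10.182
G1 X1.206 Y8.433
G1 X0.000 Y5.138
G1 X1.194 Y1.839
G1 X4.230 Y0.079
G1 X7.686 Y0.683
G1 X9.946 Y3.367
G1 X9.952 Y6.875
; layer 3
G0 Z5.130
G0 X9.952 Y6.875
G1 X7.701 Y9.566
G1 X4.247 Y10.182
G1 X1.206 Y8.433
G1 X0.000 Y5.138
G1 X1.194 Y1.839
G1 X4.230 Y0.079
G1 X7.686 Y0.683
G1 X9.946 Y3.367
G1 X9.952 Y6.875
; layer 4
G0 Z6.839
G0 X9.952 Y6.875
G1 X7.701 Y9.566
G1 X4.247 Y10.182
G1 X1.206 Y8.433
G1 X0.000 Y5.138
G1 X1.194 Y1.839
G1 X4.230 Y0.079
G1 X7.686 Y0.683
G1 X9.946 Y3.367
G1 X9.952 Y6.875
; layer 5
G0 Z8.549
G0 X9.952 Y6.875
G1 X7.701 Y9.566
G1 X4.247 Y10.182
G1 X1.206 Y8.433
G1 X0.000 Y5.138
G1 X1.194 Y1.839
G1 X4.230 Y0.079
G1 X7.686 Y0.683
G1 X9.946 Y3.367
G1 X9.952 Y6.875
; layer 6
G0 Z10.259
G0 X9.952 Y6.875
G1 X7.701 Y9.566
G1 X4.247 Y10.182
G1 X1.206 Y8.433
G1 X0.000 Y5.138
G1 X1.194 Y1.839
G1 X4.230 Y0.079
G1 X7.686 Y0.683
G1 X9.946 Y3.367
G1 X9.952 Y6.875
; layer 7
G0 Z11.969
G0 X9.952 Y6.875
G1 X7.701 Y9.566
G1 X4.247 Y10.182
G1 X1.206 Y8.433
G1 X0.000 Y5.138
G1 X1.194 Y1.839
G1 X4.230 Y0.079
G1 X7.686 Y0.683
G1 X9.946 Y3.367
G1 X9.952 Y6.875
M2 ; end

The solid is a regular 9-sided prism (a cylinder approximated with 9 flat sides), circumscribed radius ≈ 5.13 mm, height ≈ 12 mm. Slicing at Δz = 1.710 mm — 7 equal slices spanning the solid's height, so layer i sits at z = i·h/7 — gives 7 non-empty perimeters. Each is a 9-segment closed polygon; G0 lifts to the layer z and rapids to the start vertex, then G1 traces the edges.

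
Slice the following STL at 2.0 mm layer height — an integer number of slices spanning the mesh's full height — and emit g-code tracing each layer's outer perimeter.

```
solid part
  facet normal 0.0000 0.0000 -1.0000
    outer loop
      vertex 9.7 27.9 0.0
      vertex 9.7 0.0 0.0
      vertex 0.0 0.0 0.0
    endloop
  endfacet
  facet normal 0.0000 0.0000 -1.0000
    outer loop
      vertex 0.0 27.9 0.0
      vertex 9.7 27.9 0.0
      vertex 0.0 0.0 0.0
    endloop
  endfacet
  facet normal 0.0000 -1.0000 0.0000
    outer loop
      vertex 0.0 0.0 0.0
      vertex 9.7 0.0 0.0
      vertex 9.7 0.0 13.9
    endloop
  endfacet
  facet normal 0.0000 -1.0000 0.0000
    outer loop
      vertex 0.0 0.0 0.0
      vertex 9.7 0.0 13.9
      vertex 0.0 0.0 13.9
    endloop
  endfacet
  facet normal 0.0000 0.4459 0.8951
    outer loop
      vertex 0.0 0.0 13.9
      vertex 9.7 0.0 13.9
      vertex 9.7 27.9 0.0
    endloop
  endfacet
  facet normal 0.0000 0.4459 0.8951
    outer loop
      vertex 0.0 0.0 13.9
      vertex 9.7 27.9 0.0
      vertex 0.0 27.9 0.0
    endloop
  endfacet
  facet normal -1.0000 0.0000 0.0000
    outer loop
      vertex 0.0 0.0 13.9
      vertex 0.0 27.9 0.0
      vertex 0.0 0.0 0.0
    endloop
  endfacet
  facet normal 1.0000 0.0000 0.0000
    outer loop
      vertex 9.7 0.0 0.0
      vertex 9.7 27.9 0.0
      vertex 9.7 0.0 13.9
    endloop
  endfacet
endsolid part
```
; perimeter-only toolpath
G21 ; units = mm
G90 ; absolute positioning
G28 ; home
; layer 1
G0 Z2.0
G0 X0.0 Y0.0
G1 X9.7 Y0.0
G1 X9.7 Y23.9
G1 X0.0 Y23.9
G1 X0.0 Y0.0
; layer 2
G0 Z4.0
G0 X0.0 Y0.0
G1 X9.7 Y0.0
G1 X9.7 Y19.9
G1 X0.0 Y19.9
G1 X0.0 Y0.0
; layer 3
G0 Z6.0
G0 X0.0 Y0.0
G1 X9.7 Y0.0
G1 X9.7 Y15.9
G1 X0.0 Y15.9
G1 X0.0 Y0.0
; layer 4
G0 Z7.9
G0 X0.0 Y0.0
G1 X9.7 Y0.0
G1 X9.7 Y12.0
G1 X0.0 Y12.0
G1 X0.0 Y0.0
; layer 5
G0 Z9.9
G0 X0.0 Y0.0
G1 X9.7 Y0.0
G1 X9.7 Y8.0
G1 X0.0 Y8.0
G1 X0.0 Y0.0
; layer 6
G0 Z11.9
G0 X0.0 Y0.0
G1 X9.7 Y0.0
G1 X9.7 Y4.0
G1 X0.0 Y4.0
G1 X0.0 Y0.0
M2 ; end

The solid is a wedge (ramp): 9.7 × 27.9 mm base, rising to 13.9 mm along the y=0 edge and sloping linearly to z=0 at y=27.9. Slicing at Δz = 2.0 mm — 7 equal slices spanning the solid's height, so layer i sits at z = i·h/7 — gives 6 non-empty perimeters. Each is a 4-segment closed polygon; G0 lifts to the layer z and rapids to the start vertex, then G1 traces the edges. The cross-section shrinks linearly with z (the slice at the apex is degenerate and omitted).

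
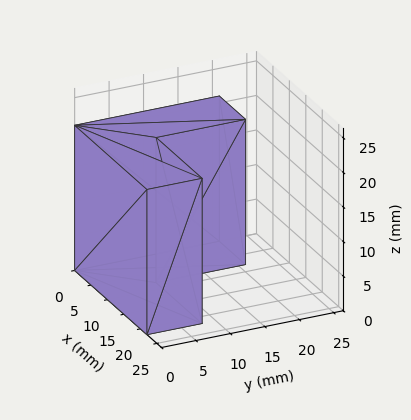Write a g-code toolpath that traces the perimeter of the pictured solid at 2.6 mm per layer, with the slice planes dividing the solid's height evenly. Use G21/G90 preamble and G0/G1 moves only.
Reading the render: the shape is an L-shaped prism: outer 22 × 21 mm, arm thicknesses ≈ 8 mm (horizontal) and 8 mm (vertical), extruded 21 mm in z (dimensions read to the nearest mm from the axis ticks). For the g-code, the solid's height is divided into equal slices at the stated Δz and each level perimeter traced with G1 moves after a G0 lift.

; perimeter-only toolpath
G21 ; units = mm
G90 ; absolute positioning
G28 ; home
; layer 1
G0 Z2.6
G0 X0.0 Y0.0
G1 X22.0 Y0.0
G1 X22.0 Y8.0
G1 X8.0 Y8.0
G1 X8.0 Y21.0
G1 X0.0 Y21.0
G1 X0.0 Y0.0
; layer 2
G0 Z5.2
G0 X0.0 Y0.0
G1 X22.0 Y0.0
G1 X22.0 Y8.0
G1 X8.0 Y8.0
G1 X8.0 Y21.0
G1 X0.0 Y21.0
G1 X0.0 Y0.0
; layer 3
G0 Z7.9
G0 X0.0 Y0.0
G1 X22.0 Y0.0
G1 X22.0 Y8.0
G1 X8.0 Y8.0
G1 X8.0 Y21.0
G1 X0.0 Y21.0
G1 X0.0 Y0.0
; layer 4
G0 Z10.5
G0 X0.0 Y0.0
G1 X22.0 Y0.0
G1 X22.0 Y8.0
G1 X8.0 Y8.0
G1 X8.0 Y21.0
G1 X0.0 Y21.0
G1 X0.0 Y0.0
; layer 5
G0 Z13.1
G0 X0.0 Y0.0
G1 X22.0 Y0.0
G1 X22.0 Y8.0
G1 X8.0 Y8.0
G1 X8.0 Y21.0
G1 X0.0 Y21.0
G1 X0.0 Y0.0
; layer 6
G0 Z15.8
G0 X0.0 Y0.0
G1 X22.0 Y0.0
G1 X22.0 Y8.0
G1 X8.0 Y8.0
G1 X8.0 Y21.0
G1 X0.0 Y21.0
G1 X0.0 Y0.0
; layer 7
G0 Z18.4
G0 X0.0 Y0.0
G1 X22.0 Y0.0
G1 X22.0 Y8.0
G1 X8.0 Y8.0
G1 X8.0 Y21.0
G1 X0.0 Y21.0
G1 X0.0 Y0.0
; layer 8
G0 Z21.0
G0 X0.0 Y0.0
G1 X22.0 Y0.0
G1 X22.0 Y8.0
G1 X8.0 Y8.0
G1 X8.0 Y21.0
G1 X0.0 Y21.0
G1 X0.0 Y0.0
M2 ; end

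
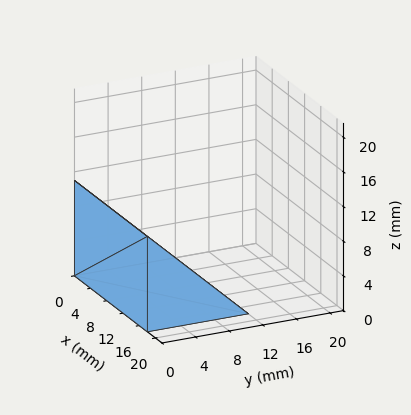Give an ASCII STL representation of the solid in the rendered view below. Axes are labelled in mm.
Reading the render: the shape is a wedge (ramp): 18 × 12 mm base, rising to 11 mm along the y=0 edge and sloping linearly to z=0 at y=12 (dimensions read to the nearest mm from the axis ticks). For the STL, each face is triangulated and given an outward normal.

solid part
  facet normal 0.0000 0.0000 -1.0000
    outer loop
      vertex 18.00 12.00 0.00
      vertex 18.00 0.00 0.00
      vertex 0.00 0.00 0.00
    endloop
  endfacet
  facet normal 0.0000 0.0000 -1.0000
    outer loop
      vertex 0.00 12.00 0.00
      vertex 18.00 12.00 0.00
      vertex 0.00 0.00 0.00
    endloop
  endfacet
  facet normal 0.0000 -1.0000 0.0000
    outer loop
      vertex 0.00 0.00 0.00
      vertex 18.00 0.00 0.00
      vertex 18.00 0.00 11.00
    endloop
  endfacet
  facet normal 0.0000 -1.0000 0.0000
    outer loop
      vertex 0.00 0.00 0.00
      vertex 18.00 0.00 11.00
      vertex 0.00 0.00 11.00
    endloop
  endfacet
  facet normal 0.0000 0.6757 0.7372
    outer loop
      vertex 0.00 0.00 11.00
      vertex 18.00 0.00 11.00
      vertex 18.00 12.00 0.00
    endloop
  endfacet
  facet normal 0.0000 0.6757 0.7372
    outer loop
      vertex 0.00 0.00 11.00
      vertex 18.00 12.00 0.00
      vertex 0.00 12.00 0.00
    endloop
  endfacet
  facet normal -1.0000 0.0000 0.0000
    outer loop
      vertex 0.00 0.00 11.00
      vertex 0.00 12.00 0.00
      vertex 0.00 0.00 0.00
    endloop
  endfacet
  facet normal 1.0000 0.0000 0.0000
    outer loop
      vertex 18.00 0.00 0.00
      vertex 18.00 12.00 0.00
      vertex 18.00 0.00 11.00
    endloop
  endfacet
endsolid part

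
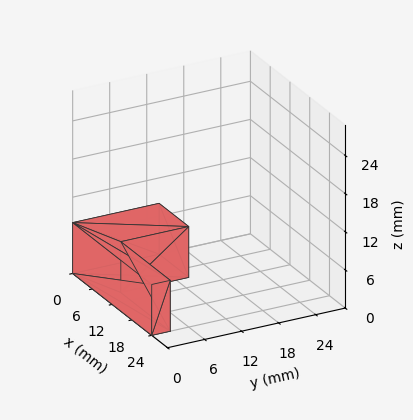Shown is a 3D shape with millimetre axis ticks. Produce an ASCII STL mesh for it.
Reading the render: the shape is an L-shaped prism: outer 24 × 14 mm, arm thicknesses ≈ 3 mm (horizontal) and 9 mm (vertical), extruded 8 mm in z (dimensions read to the nearest mm from the axis ticks). For the STL, each face is triangulated and given an outward normal.

solid part
  facet normal 0.0000 0.0000 -1.0000
    outer loop
      vertex 24.00 3.00 0.00
      vertex 24.00 0.00 0.00
      vertex 0.00 0.00 0.00
    endloop
  endfacet
  facet normal 0.0000 0.0000 -1.0000
    outer loop
      vertex 9.00 3.00 0.00
      vertex 24.00 3.00 0.00
      vertex 0.00 0.00 0.00
    endloop
  endfacet
  facet normal 0.0000 0.0000 -1.0000
    outer loop
      vertex 9.00 14.00 0.00
      vertex 9.00 3.00 0.00
      vertex 0.00 0.00 0.00
    endloop
  endfacet
  facet normal 0.0000 0.0000 -1.0000
    outer loop
      vertex 0.00 14.00 0.00
      vertex 9.00 14.00 0.00
      vertex 0.00 0.00 0.00
    endloop
  endfacet
  facet normal 0.0000 0.0000 1.0000
    outer loop
      vertex 0.00 0.00 8.00
      vertex 24.00 0.00 8.00
      vertex 24.00 3.00 8.00
    endloop
  endfacet
  facet normal 0.0000 0.0000 1.0000
    outer loop
      vertex 0.00 0.00 8.00
      vertex 24.00 3.00 8.00
      vertex 9.00 3.00 8.00
    endloop
  endfacet
  facet normal 0.0000 0.0000 1.0000
    outer loop
      vertex 0.00 0.00 8.00
      vertex 9.00 3.00 8.00
      vertex 9.00 14.00 8.00
    endloop
  endfacet
  facet normal 0.0000 0.0000 1.0000
    outer loop
      vertex 0.00 0.00 8.00
      vertex 9.00 14.00 8.00
      vertex 0.00 14.00 8.00
    endloop
  endfacet
  facet normal 0.0000 -1.0000 0.0000
    outer loop
      vertex 0.00 0.00 0.00
      vertex 24.00 0.00 0.00
      vertex 24.00 0.00 8.00
    endloop
  endfacet
  facet normal 0.0000 -1.0000 0.0000
    outer loop
      vertex 0.00 0.00 0.00
      vertex 24.00 0.00 8.00
      vertex 0.00 0.00 8.00
    endloop
  endfacet
  facet normal 1.0000 0.0000 0.0000
    outer loop
      vertex 24.00 0.00 0.00
      vertex 24.00 3.00 0.00
      vertex 24.00 3.00 8.00
    endloop
  endfacet
  facet normal 1.0000 0.0000 0.0000
    outer loop
      vertex 24.00 0.00 0.00
      vertex 24.00 3.00 8.00
      vertex 24.00 0.00 8.00
    endloop
  endfacet
  facet normal 0.0000 1.0000 0.0000
    outer loop
      vertex 24.00 3.00 0.00
      vertex 9.00 3.00 0.00
      vertex 9.00 3.00 8.00
    endloop
  endfacet
  facet normal 0.0000 1.0000 0.0000
    outer loop
      vertex 24.00 3.00 0.00
      vertex 9.00 3.00 8.00
      vertex 24.00 3.00 8.00
    endloop
  endfacet
  facet normal 1.0000 0.0000 0.0000
    outer loop
      vertex 9.00 3.00 0.00
      vertex 9.00 14.00 0.00
      vertex 9.00 14.00 8.00
    endloop
  endfacet
  facet normal 1.0000 0.0000 0.0000
    outer loop
      vertex 9.00 3.00 0.00
      vertex 9.00 14.00 8.00
      vertex 9.00 3.00 8.00
    endloop
  endfacet
  facet normal 0.0000 1.0000 0.0000
    outer loop
      vertex 9.00 14.00 0.00
      vertex 0.00 14.00 0.00
      vertex 0.00 14.00 8.00
    endloop
  endfacet
  facet normal 0.0000 1.0000 0.0000
    outer loop
      vertex 9.00 14.00 0.00
      vertex 0.00 14.00 8.00
      vertex 9.00 14.00 8.00
    endloop
  endfacet
  facet normal -1.0000 0.0000 0.0000
    outer loop
      vertex 0.00 14.00 0.00
      vertex 0.00 0.00 0.00
      vertex 0.00 0.00 8.00
    endloop
  endfacet
  facet normal -1.0000 0.0000 0.0000
    outer loop
      vertex 0.00 14.00 0.00
      vertex 0.00 0.00 8.00
      vertex 0.00 14.00 8.00
    endloop
  endfacet
endsolid part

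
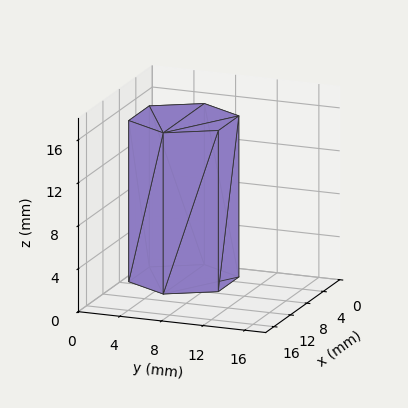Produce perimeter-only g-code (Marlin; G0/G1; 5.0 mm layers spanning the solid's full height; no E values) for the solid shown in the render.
Reading the render: the shape is a regular 6-sided prism (a cylinder approximated with 6 flat sides), circumscribed radius ≈ 5 mm, height ≈ 15 mm (dimensions read to the nearest mm from the axis ticks). For the g-code, the solid's height is divided into equal slices at the stated Δz and each level perimeter traced with G1 moves after a G0 lift.

; perimeter-only toolpath
G21 ; units = mm
G90 ; absolute positioning
G28 ; home
; layer 1
G0 Z5.0
G0 X10.0 Y5.0
G1 X7.5 Y9.3
G1 X2.5 Y9.3
G1 X0.0 Y5.0
G1 X2.5 Y0.7
G1 X7.5 Y0.7
G1 X10.0 Y5.0
; layer 2
G0 Z10.0
G0 X10.0 Y5.0
G1 X7.5 Y9.3
G1 X2.5 Y9.3
G1 X0.0 Y5.0
G1 X2.5 Y0.7
G1 X7.5 Y0.7
G1 X10.0 Y5.0
; layer 3
G0 Z15.0
G0 X10.0 Y5.0
G1 X7.5 Y9.3
G1 X2.5 Y9.3
G1 X0.0 Y5.0
G1 X2.5 Y0.7
G1 X7.5 Y0.7
G1 X10.0 Y5.0
M2 ; end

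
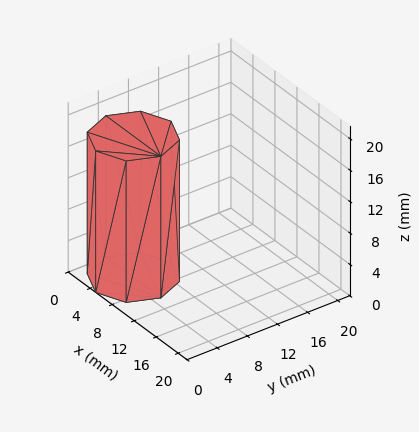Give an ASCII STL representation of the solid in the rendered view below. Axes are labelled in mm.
Reading the render: the shape is a regular 8-sided prism (a cylinder approximated with 8 flat sides), circumscribed radius ≈ 5 mm, height ≈ 18 mm (dimensions read to the nearest mm from the axis ticks). For the STL, each face is triangulated and given an outward normal.

solid part
  facet normal 0.0000 0.0000 -1.0000
    outer loop
      vertex 5.00 10.00 0.00
      vertex 8.54 8.54 0.00
      vertex 10.00 5.00 0.00
    endloop
  endfacet
  facet normal 0.0000 0.0000 -1.0000
    outer loop
      vertex 1.46 8.54 0.00
      vertex 5.00 10.00 0.00
      vertex 10.00 5.00 0.00
    endloop
  endfacet
  facet normal 0.0000 0.0000 -1.0000
    outer loop
      vertex 0.00 5.00 0.00
      vertex 1.46 8.54 0.00
      vertex 10.00 5.00 0.00
    endloop
  endfacet
  facet normal 0.0000 0.0000 -1.0000
    outer loop
      vertex 1.46 1.46 0.00
      vertex 0.00 5.00 0.00
      vertex 10.00 5.00 0.00
    endloop
  endfacet
  facet normal 0.0000 0.0000 -1.0000
    outer loop
      vertex 5.00 0.00 0.00
      vertex 1.46 1.46 0.00
      vertex 10.00 5.00 0.00
    endloop
  endfacet
  facet normal 0.0000 0.0000 -1.0000
    outer loop
      vertex 8.54 1.46 0.00
      vertex 5.00 0.00 0.00
      vertex 10.00 5.00 0.00
    endloop
  endfacet
  facet normal 0.0000 0.0000 1.0000
    outer loop
      vertex 10.00 5.00 18.00
      vertex 8.54 8.54 18.00
      vertex 5.00 10.00 18.00
    endloop
  endfacet
  facet normal 0.0000 0.0000 1.0000
    outer loop
      vertex 10.00 5.00 18.00
      vertex 5.00 10.00 18.00
      vertex 1.46 8.54 18.00
    endloop
  endfacet
  facet normal 0.0000 0.0000 1.0000
    outer loop
      vertex 10.00 5.00 18.00
      vertex 1.46 8.54 18.00
      vertex 0.00 5.00 18.00
    endloop
  endfacet
  facet normal 0.0000 0.0000 1.0000
    outer loop
      vertex 10.00 5.00 18.00
      vertex 0.00 5.00 18.00
      vertex 1.46 1.46 18.00
    endloop
  endfacet
  facet normal 0.0000 0.0000 1.0000
    outer loop
      vertex 10.00 5.00 18.00
      vertex 1.46 1.46 18.00
      vertex 5.00 0.00 18.00
    endloop
  endfacet
  facet normal 0.0000 0.0000 1.0000
    outer loop
      vertex 10.00 5.00 18.00
      vertex 5.00 0.00 18.00
      vertex 8.54 1.46 18.00
    endloop
  endfacet
  facet normal 0.9245 0.3813 0.0000
    outer loop
      vertex 10.00 5.00 0.00
      vertex 8.54 8.54 0.00
      vertex 8.54 8.54 18.00
    endloop
  endfacet
  facet normal 0.9245 0.3813 0.0000
    outer loop
      vertex 10.00 5.00 0.00
      vertex 8.54 8.54 18.00
      vertex 10.00 5.00 18.00
    endloop
  endfacet
  facet normal 0.3813 0.9245 0.0000
    outer loop
      vertex 8.54 8.54 0.00
      vertex 5.00 10.00 0.00
      vertex 5.00 10.00 18.00
    endloop
  endfacet
  facet normal 0.3813 0.9245 0.0000
    outer loop
      vertex 8.54 8.54 0.00
      vertex 5.00 10.00 18.00
      vertex 8.54 8.54 18.00
    endloop
  endfacet
  facet normal -0.3813 0.9245 0.0000
    outer loop
      vertex 5.00 10.00 0.00
      vertex 1.46 8.54 0.00
      vertex 1.46 8.54 18.00
    endloop
  endfacet
  facet normal -0.3813 0.9245 0.0000
    outer loop
      vertex 5.00 10.00 0.00
      vertex 1.46 8.54 18.00
      vertex 5.00 10.00 18.00
    endloop
  endfacet
  facet normal -0.9245 0.3813 0.0000
    outer loop
      vertex 1.46 8.54 0.00
      vertex 0.00 5.00 0.00
      vertex 0.00 5.00 18.00
    endloop
  endfacet
  facet normal -0.9245 0.3813 0.0000
    outer loop
      vertex 1.46 8.54 0.00
      vertex 0.00 5.00 18.00
      vertex 1.46 8.54 18.00
    endloop
  endfacet
  facet normal -0.9245 -0.3813 0.0000
    outer loop
      vertex 0.00 5.00 0.00
      vertex 1.46 1.46 0.00
      vertex 1.46 1.46 18.00
    endloop
  endfacet
  facet normal -0.9245 -0.3813 0.0000
    outer loop
      vertex 0.00 5.00 0.00
      vertex 1.46 1.46 18.00
      vertex 0.00 5.00 18.00
    endloop
  endfacet
  facet normal -0.3813 -0.9245 0.0000
    outer loop
      vertex 1.46 1.46 0.00
      vertex 5.00 0.00 0.00
      vertex 5.00 0.00 18.00
    endloop
  endfacet
  facet normal -0.3813 -0.9245 0.0000
    outer loop
      vertex 1.46 1.46 0.00
      vertex 5.00 0.00 18.00
      vertex 1.46 1.46 18.00
    endloop
  endfacet
  facet normal 0.3813 -0.9245 0.0000
    outer loop
      vertex 5.00 0.00 0.00
      vertex 8.54 1.46 0.00
      vertex 8.54 1.46 18.00
    endloop
  endfacet
  facet normal 0.3813 -0.9245 0.0000
    outer loop
      vertex 5.00 0.00 0.00
      vertex 8.54 1.46 18.00
      vertex 5.00 0.00 18.00
    endloop
  endfacet
  facet normal 0.9245 -0.3813 0.0000
    outer loop
      vertex 8.54 1.46 0.00
      vertex 10.00 5.00 0.00
      vertex 10.00 5.00 18.00
    endloop
  endfacet
  facet normal 0.9245 -0.3813 0.0000
    outer loop
      vertex 8.54 1.46 0.00
      vertex 10.00 5.00 18.00
      vertex 8.54 1.46 18.00
    endloop
  endfacet
endsolid part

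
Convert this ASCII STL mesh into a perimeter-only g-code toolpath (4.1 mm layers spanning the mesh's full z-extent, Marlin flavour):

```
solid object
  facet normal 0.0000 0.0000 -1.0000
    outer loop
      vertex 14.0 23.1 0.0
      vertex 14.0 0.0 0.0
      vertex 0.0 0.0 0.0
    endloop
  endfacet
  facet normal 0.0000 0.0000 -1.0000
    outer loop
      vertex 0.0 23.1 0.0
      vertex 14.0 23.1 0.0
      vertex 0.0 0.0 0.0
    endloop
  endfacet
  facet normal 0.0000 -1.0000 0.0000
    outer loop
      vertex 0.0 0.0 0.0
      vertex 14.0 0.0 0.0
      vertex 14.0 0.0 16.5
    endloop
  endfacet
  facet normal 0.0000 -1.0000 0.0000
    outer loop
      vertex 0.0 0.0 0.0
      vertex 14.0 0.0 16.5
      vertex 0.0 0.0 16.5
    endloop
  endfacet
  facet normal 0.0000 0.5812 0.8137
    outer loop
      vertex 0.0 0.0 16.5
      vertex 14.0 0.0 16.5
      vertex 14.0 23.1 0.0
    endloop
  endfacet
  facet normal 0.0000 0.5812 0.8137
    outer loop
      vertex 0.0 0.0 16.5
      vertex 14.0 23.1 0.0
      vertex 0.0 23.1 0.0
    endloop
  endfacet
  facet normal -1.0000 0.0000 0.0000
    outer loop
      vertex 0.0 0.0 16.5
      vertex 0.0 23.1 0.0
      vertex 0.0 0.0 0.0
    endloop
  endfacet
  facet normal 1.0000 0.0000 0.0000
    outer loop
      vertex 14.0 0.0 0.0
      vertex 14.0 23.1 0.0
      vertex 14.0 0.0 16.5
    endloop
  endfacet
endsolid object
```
; perimeter-only toolpath
G21 ; units = mm
G90 ; absolute positioning
G28 ; home
; layer 1
G0 Z4.1
G0 X0.0 Y0.0
G1 X14.0 Y0.0
G1 X14.0 Y17.3
G1 X0.0 Y17.3
G1 X0.0 Y0.0
; layer 2
G0 Z8.2
G0 X0.0 Y0.0
G1 X14.0 Y0.0
G1 X14.0 Y11.6
G1 X0.0 Y11.6
G1 X0.0 Y0.0
; layer 3
G0 Z12.4
G0 X0.0 Y0.0
G1 X14.0 Y0.0
G1 X14.0 Y5.8
G1 X0.0 Y5.8
G1 X0.0 Y0.0
M2 ; end

The solid is a wedge (ramp): 14 × 23.1 mm base, rising to 16.5 mm along the y=0 edge and sloping linearly to z=0 at y=23.1. Slicing at Δz = 4.1 mm — 4 equal slices spanning the solid's height, so layer i sits at z = i·h/4 — gives 3 non-empty perimeters. Each is a 4-segment closed polygon; G0 lifts to the layer z and rapids to the start vertex, then G1 traces the edges. The cross-section shrinks linearly with z (the slice at the apex is degenerate and omitted).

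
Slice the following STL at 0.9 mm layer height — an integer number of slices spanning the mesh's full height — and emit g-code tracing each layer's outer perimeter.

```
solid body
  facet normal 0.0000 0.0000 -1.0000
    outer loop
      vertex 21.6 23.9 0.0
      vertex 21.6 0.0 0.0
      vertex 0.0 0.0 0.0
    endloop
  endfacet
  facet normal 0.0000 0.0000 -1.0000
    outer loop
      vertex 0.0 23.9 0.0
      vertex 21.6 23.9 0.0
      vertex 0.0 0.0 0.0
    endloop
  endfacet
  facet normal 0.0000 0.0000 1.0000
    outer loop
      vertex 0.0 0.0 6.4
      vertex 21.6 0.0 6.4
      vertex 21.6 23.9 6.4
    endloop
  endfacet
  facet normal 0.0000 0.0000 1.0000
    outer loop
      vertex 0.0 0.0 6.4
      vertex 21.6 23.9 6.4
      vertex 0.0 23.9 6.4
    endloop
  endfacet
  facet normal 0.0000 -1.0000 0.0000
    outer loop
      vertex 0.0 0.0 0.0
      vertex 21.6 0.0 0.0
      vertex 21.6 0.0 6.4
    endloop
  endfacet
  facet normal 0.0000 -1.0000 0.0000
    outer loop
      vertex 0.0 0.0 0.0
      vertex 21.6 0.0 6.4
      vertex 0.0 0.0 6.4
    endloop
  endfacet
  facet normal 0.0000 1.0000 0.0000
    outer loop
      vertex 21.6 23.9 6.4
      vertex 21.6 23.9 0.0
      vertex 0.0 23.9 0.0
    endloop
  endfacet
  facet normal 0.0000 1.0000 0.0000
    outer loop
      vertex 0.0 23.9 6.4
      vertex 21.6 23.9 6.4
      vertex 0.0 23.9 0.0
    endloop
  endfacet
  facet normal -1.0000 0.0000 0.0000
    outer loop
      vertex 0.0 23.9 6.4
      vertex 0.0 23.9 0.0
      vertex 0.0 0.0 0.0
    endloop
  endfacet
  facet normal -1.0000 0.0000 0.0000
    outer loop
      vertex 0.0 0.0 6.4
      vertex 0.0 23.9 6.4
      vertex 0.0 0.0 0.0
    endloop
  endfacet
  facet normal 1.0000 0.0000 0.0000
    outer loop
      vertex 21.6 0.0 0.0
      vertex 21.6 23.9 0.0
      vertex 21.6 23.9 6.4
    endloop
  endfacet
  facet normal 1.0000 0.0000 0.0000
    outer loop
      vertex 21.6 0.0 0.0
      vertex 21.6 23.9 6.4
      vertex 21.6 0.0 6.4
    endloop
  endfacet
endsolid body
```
; perimeter-only toolpath
G21 ; units = mm
G90 ; absolute positioning
G28 ; home
; layer 1
G0 Z0.9
G0 X0.0 Y0.0
G1 X21.6 Y0.0
G1 X21.6 Y23.9
G1 X0.0 Y23.9
G1 X0.0 Y0.0
; layer 2
G0 Z1.8
G0 X0.0 Y0.0
G1 X21.6 Y0.0
G1 X21.6 Y23.9
G1 X0.0 Y23.9
G1 X0.0 Y0.0
; layer 3
G0 Z2.7
G0 X0.0 Y0.0
G1 X21.6 Y0.0
G1 X21.6 Y23.9
G1 X0.0 Y23.9
G1 X0.0 Y0.0
; layer 4
G0 Z3.7
G0 X0.0 Y0.0
G1 X21.6 Y0.0
G1 X21.6 Y23.9
G1 X0.0 Y23.9
G1 X0.0 Y0.0
; layer 5
G0 Z4.6
G0 X0.0 Y0.0
G1 X21.6 Y0.0
G1 X21.6 Y23.9
G1 X0.0 Y23.9
G1 X0.0 Y0.0
; layer 6
G0 Z5.5
G0 X0.0 Y0.0
G1 X21.6 Y0.0
G1 X21.6 Y23.9
G1 X0.0 Y23.9
G1 X0.0 Y0.0
; layer 7
G0 Z6.4
G0 X0.0 Y0.0
G1 X21.6 Y0.0
G1 X21.6 Y23.9
G1 X0.0 Y23.9
G1 X0.0 Y0.0
M2 ; end

The solid is a rectangular box, roughly 21.6 × 23.9 mm footprint and 6.4 mm tall. Slicing at Δz = 0.9 mm — 7 equal slices spanning the solid's height, so layer i sits at z = i·h/7 — gives 7 non-empty perimeters. Each is a 4-segment closed polygon; G0 lifts to the layer z and rapids to the start vertex, then G1 traces the edges.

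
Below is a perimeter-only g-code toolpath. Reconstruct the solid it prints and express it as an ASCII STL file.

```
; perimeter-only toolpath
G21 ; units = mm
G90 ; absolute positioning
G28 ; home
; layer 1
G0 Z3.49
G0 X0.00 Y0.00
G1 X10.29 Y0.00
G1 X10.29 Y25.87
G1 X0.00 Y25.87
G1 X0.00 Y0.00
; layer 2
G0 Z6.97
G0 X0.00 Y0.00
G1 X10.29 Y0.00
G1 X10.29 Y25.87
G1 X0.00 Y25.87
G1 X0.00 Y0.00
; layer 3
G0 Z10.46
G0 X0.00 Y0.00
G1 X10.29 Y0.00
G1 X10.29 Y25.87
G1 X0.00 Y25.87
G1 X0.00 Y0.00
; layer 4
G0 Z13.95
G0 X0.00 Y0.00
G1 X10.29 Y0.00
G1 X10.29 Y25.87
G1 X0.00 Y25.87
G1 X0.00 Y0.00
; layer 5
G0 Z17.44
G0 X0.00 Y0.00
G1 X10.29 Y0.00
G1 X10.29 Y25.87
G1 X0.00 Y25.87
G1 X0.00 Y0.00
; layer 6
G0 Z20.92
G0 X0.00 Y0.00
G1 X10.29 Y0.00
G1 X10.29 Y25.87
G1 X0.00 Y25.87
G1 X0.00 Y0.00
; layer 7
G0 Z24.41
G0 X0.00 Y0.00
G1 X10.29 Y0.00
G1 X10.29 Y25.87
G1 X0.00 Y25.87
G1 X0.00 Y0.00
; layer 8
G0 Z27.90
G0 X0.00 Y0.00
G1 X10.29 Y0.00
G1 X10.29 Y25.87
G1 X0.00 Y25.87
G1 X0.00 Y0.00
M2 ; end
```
solid part
  facet normal 0.0000 0.0000 -1.0000
    outer loop
      vertex 10.29 25.87 0.00
      vertex 10.29 0.00 0.00
      vertex 0.00 0.00 0.00
    endloop
  endfacet
  facet normal 0.0000 0.0000 -1.0000
    outer loop
      vertex 0.00 25.87 0.00
      vertex 10.29 25.87 0.00
      vertex 0.00 0.00 0.00
    endloop
  endfacet
  facet normal 0.0000 0.0000 1.0000
    outer loop
      vertex 0.00 0.00 27.90
      vertex 10.29 0.00 27.90
      vertex 10.29 25.87 27.90
    endloop
  endfacet
  facet normal 0.0000 0.0000 1.0000
    outer loop
      vertex 0.00 0.00 27.90
      vertex 10.29 25.87 27.90
      vertex 0.00 25.87 27.90
    endloop
  endfacet
  facet normal 0.0000 -1.0000 0.0000
    outer loop
      vertex 0.00 0.00 0.00
      vertex 10.29 0.00 0.00
      vertex 10.29 0.00 27.90
    endloop
  endfacet
  facet normal 0.0000 -1.0000 0.0000
    outer loop
      vertex 0.00 0.00 0.00
      vertex 10.29 0.00 27.90
      vertex 0.00 0.00 27.90
    endloop
  endfacet
  facet normal 0.0000 1.0000 0.0000
    outer loop
      vertex 10.29 25.87 27.90
      vertex 10.29 25.87 0.00
      vertex 0.00 25.87 0.00
    endloop
  endfacet
  facet normal 0.0000 1.0000 0.0000
    outer loop
      vertex 0.00 25.87 27.90
      vertex 10.29 25.87 27.90
      vertex 0.00 25.87 0.00
    endloop
  endfacet
  facet normal -1.0000 0.0000 0.0000
    outer loop
      vertex 0.00 25.87 27.90
      vertex 0.00 25.87 0.00
      vertex 0.00 0.00 0.00
    endloop
  endfacet
  facet normal -1.0000 0.0000 0.0000
    outer loop
      vertex 0.00 0.00 27.90
      vertex 0.00 25.87 27.90
      vertex 0.00 0.00 0.00
    endloop
  endfacet
  facet normal 1.0000 0.0000 0.0000
    outer loop
      vertex 10.29 0.00 0.00
      vertex 10.29 25.87 0.00
      vertex 10.29 25.87 27.90
    endloop
  endfacet
  facet normal 1.0000 0.0000 0.0000
    outer loop
      vertex 10.29 0.00 0.00
      vertex 10.29 25.87 27.90
      vertex 10.29 0.00 27.90
    endloop
  endfacet
endsolid part

The G0 Z moves step by Δz≈3.49 mm. Every layer's G1 loop is the same polygon, so the solid is a straight extrusion of it from z=0 to z≈27.9. Closing with flat bottom and top caps and triangulating gives 12 facets — a rectangular box, roughly 10.3 × 25.9 mm footprint and 27.9 mm tall.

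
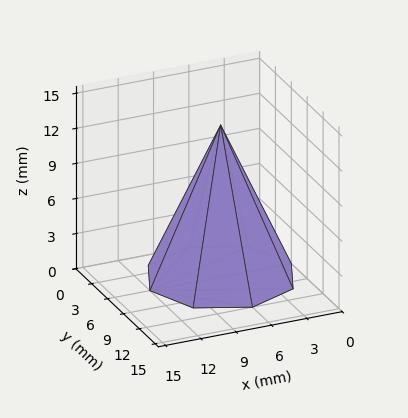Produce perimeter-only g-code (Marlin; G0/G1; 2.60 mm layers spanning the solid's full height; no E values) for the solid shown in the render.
Reading the render: the shape is a regular 8-sided pyramid, base circumscribed radius ≈ 6 mm, apex at z ≈ 13 mm (dimensions read to the nearest mm from the axis ticks). For the g-code, the solid's height is divided into equal slices at the stated Δz and each level perimeter traced with G1 moves after a G0 lift.

; perimeter-only toolpath
G21 ; units = mm
G90 ; absolute positioning
G28 ; home
; layer 1
G0 Z2.60
G0 X10.80 Y6.00
G1 X9.39 Y9.39
G1 X6.00 Y10.80
G1 X2.61 Y9.39
G1 X1.20 Y6.00
G1 X2.61 Y2.61
G1 X6.00 Y1.20
G1 X9.39 Y2.61
G1 X10.80 Y6.00
; layer 2
G0 Z5.20
G0 X9.60 Y6.00
G1 X8.54 Y8.54
G1 X6.00 Y9.60
G1 X3.46 Y8.54
G1 X2.40 Y6.00
G1 X3.46 Y3.46
G1 X6.00 Y2.40
G1 X8.54 Y3.46
G1 X9.60 Y6.00
; layer 3
G0 Z7.80
G0 X8.40 Y6.00
G1 X7.70 Y7.70
G1 X6.00 Y8.40
G1 X4.30 Y7.70
G1 X3.60 Y6.00
G1 X4.30 Y4.30
G1 X6.00 Y3.60
G1 X7.70 Y4.30
G1 X8.40 Y6.00
; layer 4
G0 Z10.40
G0 X7.20 Y6.00
G1 X6.85 Y6.85
G1 X6.00 Y7.20
G1 X5.15 Y6.85
G1 X4.80 Y6.00
G1 X5.15 Y5.15
G1 X6.00 Y4.80
G1 X6.85 Y5.15
G1 X7.20 Y6.00
M2 ; end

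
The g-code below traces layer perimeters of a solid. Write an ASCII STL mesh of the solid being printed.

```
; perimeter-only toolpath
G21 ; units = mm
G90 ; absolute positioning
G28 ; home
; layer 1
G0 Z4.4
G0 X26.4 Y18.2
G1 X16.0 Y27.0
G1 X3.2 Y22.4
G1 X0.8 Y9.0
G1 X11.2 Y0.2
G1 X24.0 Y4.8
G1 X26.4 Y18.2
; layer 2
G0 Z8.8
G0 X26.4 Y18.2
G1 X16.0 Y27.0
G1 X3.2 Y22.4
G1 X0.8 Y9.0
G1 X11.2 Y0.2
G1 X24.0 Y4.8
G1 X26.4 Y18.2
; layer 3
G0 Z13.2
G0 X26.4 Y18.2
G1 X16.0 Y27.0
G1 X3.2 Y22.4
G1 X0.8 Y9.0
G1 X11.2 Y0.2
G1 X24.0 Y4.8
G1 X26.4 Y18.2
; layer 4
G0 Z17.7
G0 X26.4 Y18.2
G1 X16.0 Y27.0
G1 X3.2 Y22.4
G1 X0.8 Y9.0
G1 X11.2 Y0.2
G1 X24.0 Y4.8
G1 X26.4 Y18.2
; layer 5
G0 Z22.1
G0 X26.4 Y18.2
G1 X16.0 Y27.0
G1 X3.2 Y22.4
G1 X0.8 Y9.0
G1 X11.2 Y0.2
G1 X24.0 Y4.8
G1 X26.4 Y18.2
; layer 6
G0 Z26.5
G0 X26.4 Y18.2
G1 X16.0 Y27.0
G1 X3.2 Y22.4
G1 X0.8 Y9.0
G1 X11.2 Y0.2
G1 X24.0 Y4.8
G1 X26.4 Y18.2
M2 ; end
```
solid part
  facet normal 0.0000 0.0000 -1.0000
    outer loop
      vertex 3.2 22.4 0.0
      vertex 16.0 27.0 0.0
      vertex 26.4 18.2 0.0
    endloop
  endfacet
  facet normal 0.0000 0.0000 -1.0000
    outer loop
      vertex 0.8 9.0 0.0
      vertex 3.2 22.4 0.0
      vertex 26.4 18.2 0.0
    endloop
  endfacet
  facet normal 0.0000 0.0000 -1.0000
    outer loop
      vertex 11.2 0.2 0.0
      vertex 0.8 9.0 0.0
      vertex 26.4 18.2 0.0
    endloop
  endfacet
  facet normal 0.0000 0.0000 -1.0000
    outer loop
      vertex 24.0 4.8 0.0
      vertex 11.2 0.2 0.0
      vertex 26.4 18.2 0.0
    endloop
  endfacet
  facet normal 0.0000 0.0000 1.0000
    outer loop
      vertex 26.4 18.2 26.5
      vertex 16.0 27.0 26.5
      vertex 3.2 22.4 26.5
    endloop
  endfacet
  facet normal 0.0000 0.0000 1.0000
    outer loop
      vertex 26.4 18.2 26.5
      vertex 3.2 22.4 26.5
      vertex 0.8 9.0 26.5
    endloop
  endfacet
  facet normal 0.0000 0.0000 1.0000
    outer loop
      vertex 26.4 18.2 26.5
      vertex 0.8 9.0 26.5
      vertex 11.2 0.2 26.5
    endloop
  endfacet
  facet normal 0.0000 0.0000 1.0000
    outer loop
      vertex 26.4 18.2 26.5
      vertex 11.2 0.2 26.5
      vertex 24.0 4.8 26.5
    endloop
  endfacet
  facet normal 0.6459 0.7634 0.0000
    outer loop
      vertex 26.4 18.2 0.0
      vertex 16.0 27.0 0.0
      vertex 16.0 27.0 26.5
    endloop
  endfacet
  facet normal 0.6459 0.7634 0.0000
    outer loop
      vertex 26.4 18.2 0.0
      vertex 16.0 27.0 26.5
      vertex 26.4 18.2 26.5
    endloop
  endfacet
  facet normal -0.3382 0.9411 0.0000
    outer loop
      vertex 16.0 27.0 0.0
      vertex 3.2 22.4 0.0
      vertex 3.2 22.4 26.5
    endloop
  endfacet
  facet normal -0.3382 0.9411 0.0000
    outer loop
      vertex 16.0 27.0 0.0
      vertex 3.2 22.4 26.5
      vertex 16.0 27.0 26.5
    endloop
  endfacet
  facet normal -0.9843 0.1763 0.0000
    outer loop
      vertex 3.2 22.4 0.0
      vertex 0.8 9.0 0.0
      vertex 0.8 9.0 26.5
    endloop
  endfacet
  facet normal -0.9843 0.1763 0.0000
    outer loop
      vertex 3.2 22.4 0.0
      vertex 0.8 9.0 26.5
      vertex 3.2 22.4 26.5
    endloop
  endfacet
  facet normal -0.6459 -0.7634 0.0000
    outer loop
      vertex 0.8 9.0 0.0
      vertex 11.2 0.2 0.0
      vertex 11.2 0.2 26.5
    endloop
  endfacet
  facet normal -0.6459 -0.7634 0.0000
    outer loop
      vertex 0.8 9.0 0.0
      vertex 11.2 0.2 26.5
      vertex 0.8 9.0 26.5
    endloop
  endfacet
  facet normal 0.3382 -0.9411 0.0000
    outer loop
      vertex 11.2 0.2 0.0
      vertex 24.0 4.8 0.0
      vertex 24.0 4.8 26.5
    endloop
  endfacet
  facet normal 0.3382 -0.9411 0.0000
    outer loop
      vertex 11.2 0.2 0.0
      vertex 24.0 4.8 26.5
      vertex 11.2 0.2 26.5
    endloop
  endfacet
  facet normal 0.9843 -0.1763 0.0000
    outer loop
      vertex 24.0 4.8 0.0
      vertex 26.4 18.2 0.0
      vertex 26.4 18.2 26.5
    endloop
  endfacet
  facet normal 0.9843 -0.1763 0.0000
    outer loop
      vertex 24.0 4.8 0.0
      vertex 26.4 18.2 26.5
      vertex 24.0 4.8 26.5
    endloop
  endfacet
endsolid part

The G0 Z moves step by Δz≈4.4 mm. Every layer's G1 loop is the same polygon, so the solid is a straight extrusion of it from z=0 to z≈26.5. Closing with flat bottom and top caps and triangulating gives 20 facets — a regular 6-sided prism (a cylinder approximated with 6 flat sides), circumscribed radius ≈ 13.6 mm, height ≈ 26.5 mm.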